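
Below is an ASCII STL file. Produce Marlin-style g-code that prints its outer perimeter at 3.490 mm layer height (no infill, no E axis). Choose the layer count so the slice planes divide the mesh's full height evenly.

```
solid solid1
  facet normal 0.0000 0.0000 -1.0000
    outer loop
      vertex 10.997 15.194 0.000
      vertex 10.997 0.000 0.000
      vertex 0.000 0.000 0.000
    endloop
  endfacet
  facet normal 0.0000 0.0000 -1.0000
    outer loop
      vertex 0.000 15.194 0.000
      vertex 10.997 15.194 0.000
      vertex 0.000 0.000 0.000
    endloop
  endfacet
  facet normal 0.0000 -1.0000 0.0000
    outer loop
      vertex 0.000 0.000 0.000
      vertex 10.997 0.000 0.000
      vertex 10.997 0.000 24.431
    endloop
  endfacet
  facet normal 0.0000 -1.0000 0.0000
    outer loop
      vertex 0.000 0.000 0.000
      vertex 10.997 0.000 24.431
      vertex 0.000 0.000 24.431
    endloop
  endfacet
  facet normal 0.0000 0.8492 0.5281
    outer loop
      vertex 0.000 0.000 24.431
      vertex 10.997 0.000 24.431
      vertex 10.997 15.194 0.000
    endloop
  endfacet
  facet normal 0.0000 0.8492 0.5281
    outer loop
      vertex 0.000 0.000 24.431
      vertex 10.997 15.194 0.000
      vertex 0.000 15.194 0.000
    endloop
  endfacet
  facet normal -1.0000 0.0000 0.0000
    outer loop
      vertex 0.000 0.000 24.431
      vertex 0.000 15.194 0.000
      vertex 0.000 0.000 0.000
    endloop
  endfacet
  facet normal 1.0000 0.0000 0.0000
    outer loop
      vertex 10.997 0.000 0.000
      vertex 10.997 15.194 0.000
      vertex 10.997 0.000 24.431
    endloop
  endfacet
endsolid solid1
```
; perimeter-only toolpath
G21 ; units = mm
G90 ; absolute positioning
G28 ; home
; layer 1
G0 Z3.490
G0 X0.000 Y0.000
G1 X10.997 Y0.000
G1 X10.997 Y13.023
G1 X0.000 Y13.023
G1 X0.000 Y0.000
; layer 2
G0 Z6.980
G0 X0.000 Y0.000
G1 X10.997 Y0.000
G1 X10.997 Y10.853
G1 X0.000 Y10.853
G1 X0.000 Y0.000
; layer 3
G0 Z10.470
G0 X0.000 Y0.000
G1 X10.997 Y0.000
G1 X10.997 Y8.682
G1 X0.000 Y8.682
G1 X0.000 Y0.000
; layer 4
G0 Z13.961
G0 X0.000 Y0.000
G1 X10.997 Y0.000
G1 X10.997 Y6.512
G1 X0.000 Y6.512
G1 X0.000 Y0.000
; layer 5
G0 Z17.451
G0 X0.000 Y0.000
G1 X10.997 Y0.000
G1 X10.997 Y4.341
G1 X0.000 Y4.341
G1 X0.000 Y0.000
; layer 6
G0 Z20.941
G0 X0.000 Y0.000
G1 X10.997 Y0.000
G1 X10.997 Y2.171
G1 X0.000 Y2.171
G1 X0.000 Y0.000
M2 ; end

The solid is a wedge (ramp): 11 × 15.2 mm base, rising to 24.4 mm along the y=0 edge and sloping linearly to z=0 at y=15.2. Slicing at Δz = 3.490 mm — 7 equal slices spanning the solid's height, so layer i sits at z = i·h/7 — gives 6 non-empty perimeters. Each is a 4-segment closed polygon; G0 lifts to the layer z and rapids to the start vertex, then G1 traces the edges. The cross-section shrinks linearly with z (the slice at the apex is degenerate and omitted).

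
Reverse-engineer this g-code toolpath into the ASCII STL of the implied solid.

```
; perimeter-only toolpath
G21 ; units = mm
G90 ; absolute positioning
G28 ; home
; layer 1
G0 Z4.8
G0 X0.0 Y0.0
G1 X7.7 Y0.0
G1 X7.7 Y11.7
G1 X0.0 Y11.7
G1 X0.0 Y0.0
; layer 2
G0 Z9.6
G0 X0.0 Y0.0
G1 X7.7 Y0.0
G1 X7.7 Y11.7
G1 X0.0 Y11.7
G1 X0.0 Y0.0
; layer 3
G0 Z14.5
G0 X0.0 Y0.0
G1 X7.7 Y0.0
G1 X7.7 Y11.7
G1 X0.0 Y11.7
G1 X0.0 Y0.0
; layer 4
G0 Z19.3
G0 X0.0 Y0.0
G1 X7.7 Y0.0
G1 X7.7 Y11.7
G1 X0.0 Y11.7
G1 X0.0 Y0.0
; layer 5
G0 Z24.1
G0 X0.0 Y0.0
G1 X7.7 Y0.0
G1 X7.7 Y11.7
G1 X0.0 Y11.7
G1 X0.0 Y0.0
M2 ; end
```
solid part
  facet normal 0.0000 0.0000 -1.0000
    outer loop
      vertex 7.7 11.7 0.0
      vertex 7.7 0.0 0.0
      vertex 0.0 0.0 0.0
    endloop
  endfacet
  facet normal 0.0000 0.0000 -1.0000
    outer loop
      vertex 0.0 11.7 0.0
      vertex 7.7 11.7 0.0
      vertex 0.0 0.0 0.0
    endloop
  endfacet
  facet normal 0.0000 0.0000 1.0000
    outer loop
      vertex 0.0 0.0 24.1
      vertex 7.7 0.0 24.1
      vertex 7.7 11.7 24.1
    endloop
  endfacet
  facet normal 0.0000 0.0000 1.0000
    outer loop
      vertex 0.0 0.0 24.1
      vertex 7.7 11.7 24.1
      vertex 0.0 11.7 24.1
    endloop
  endfacet
  facet normal 0.0000 -1.0000 0.0000
    outer loop
      vertex 0.0 0.0 0.0
      vertex 7.7 0.0 0.0
      vertex 7.7 0.0 24.1
    endloop
  endfacet
  facet normal 0.0000 -1.0000 0.0000
    outer loop
      vertex 0.0 0.0 0.0
      vertex 7.7 0.0 24.1
      vertex 0.0 0.0 24.1
    endloop
  endfacet
  facet normal 0.0000 1.0000 0.0000
    outer loop
      vertex 7.7 11.7 24.1
      vertex 7.7 11.7 0.0
      vertex 0.0 11.7 0.0
    endloop
  endfacet
  facet normal 0.0000 1.0000 0.0000
    outer loop
      vertex 0.0 11.7 24.1
      vertex 7.7 11.7 24.1
      vertex 0.0 11.7 0.0
    endloop
  endfacet
  facet normal -1.0000 0.0000 0.0000
    outer loop
      vertex 0.0 11.7 24.1
      vertex 0.0 11.7 0.0
      vertex 0.0 0.0 0.0
    endloop
  endfacet
  facet normal -1.0000 0.0000 0.0000
    outer loop
      vertex 0.0 0.0 24.1
      vertex 0.0 11.7 24.1
      vertex 0.0 0.0 0.0
    endloop
  endfacet
  facet normal 1.0000 0.0000 0.0000
    outer loop
      vertex 7.7 0.0 0.0
      vertex 7.7 11.7 0.0
      vertex 7.7 11.7 24.1
    endloop
  endfacet
  facet normal 1.0000 0.0000 0.0000
    outer loop
      vertex 7.7 0.0 0.0
      vertex 7.7 11.7 24.1
      vertex 7.7 0.0 24.1
    endloop
  endfacet
endsolid part

The G0 Z moves step by Δz≈4.8 mm. Every layer's G1 loop is the same polygon, so the solid is a straight extrusion of it from z=0 to z≈24.1. Closing with flat bottom and top caps and triangulating gives 12 facets — a rectangular box, roughly 7.7 × 11.7 mm footprint and 24.1 mm tall.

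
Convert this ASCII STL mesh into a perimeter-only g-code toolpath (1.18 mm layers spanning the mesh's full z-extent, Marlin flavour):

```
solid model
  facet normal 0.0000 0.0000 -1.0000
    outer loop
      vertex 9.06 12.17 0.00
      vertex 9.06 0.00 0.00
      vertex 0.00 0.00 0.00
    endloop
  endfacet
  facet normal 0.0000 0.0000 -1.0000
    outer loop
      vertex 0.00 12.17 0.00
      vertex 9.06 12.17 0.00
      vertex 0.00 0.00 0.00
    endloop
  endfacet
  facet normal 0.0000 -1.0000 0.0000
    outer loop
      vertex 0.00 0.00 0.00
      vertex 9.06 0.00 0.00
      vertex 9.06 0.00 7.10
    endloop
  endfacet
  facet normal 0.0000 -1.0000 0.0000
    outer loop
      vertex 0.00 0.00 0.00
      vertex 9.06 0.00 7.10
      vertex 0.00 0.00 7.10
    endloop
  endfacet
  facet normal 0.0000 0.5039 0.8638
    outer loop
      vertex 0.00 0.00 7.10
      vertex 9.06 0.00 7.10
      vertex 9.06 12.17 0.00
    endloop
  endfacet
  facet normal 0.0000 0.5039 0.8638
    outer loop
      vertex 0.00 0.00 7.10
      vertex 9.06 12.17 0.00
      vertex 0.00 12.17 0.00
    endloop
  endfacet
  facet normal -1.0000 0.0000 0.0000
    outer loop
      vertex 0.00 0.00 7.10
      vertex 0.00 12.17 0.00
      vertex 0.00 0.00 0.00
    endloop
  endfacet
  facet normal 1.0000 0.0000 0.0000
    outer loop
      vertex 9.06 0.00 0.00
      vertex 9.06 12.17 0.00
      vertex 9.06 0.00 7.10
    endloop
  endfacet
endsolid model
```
; perimeter-only toolpath
G21 ; units = mm
G90 ; absolute positioning
G28 ; home
; layer 1
G0 Z1.18
G0 X0.00 Y0.00
G1 X9.06 Y0.00
G1 X9.06 Y10.14
G1 X0.00 Y10.14
G1 X0.00 Y0.00
; layer 2
G0 Z2.37
G0 X0.00 Y0.00
G1 X9.06 Y0.00
G1 X9.06 Y8.11
G1 X0.00 Y8.11
G1 X0.00 Y0.00
; layer 3
G0 Z3.55
G0 X0.00 Y0.00
G1 X9.06 Y0.00
G1 X9.06 Y6.08
G1 X0.00 Y6.08
G1 X0.00 Y0.00
; layer 4
G0 Z4.73
G0 X0.00 Y0.00
G1 X9.06 Y0.00
G1 X9.06 Y4.06
G1 X0.00 Y4.06
G1 X0.00 Y0.00
; layer 5
G0 Z5.92
G0 X0.00 Y0.00
G1 X9.06 Y0.00
G1 X9.06 Y2.03
G1 X0.00 Y2.03
G1 X0.00 Y0.00
M2 ; end

The solid is a wedge (ramp): 9.06 × 12.2 mm base, rising to 7.1 mm along the y=0 edge and sloping linearly to z=0 at y=12.2. Slicing at Δz = 1.18 mm — 6 equal slices spanning the solid's height, so layer i sits at z = i·h/6 — gives 5 non-empty perimeters. Each is a 4-segment closed polygon; G0 lifts to the layer z and rapids to the start vertex, then G1 traces the edges. The cross-section shrinks linearly with z (the slice at the apex is degenerate and omitted).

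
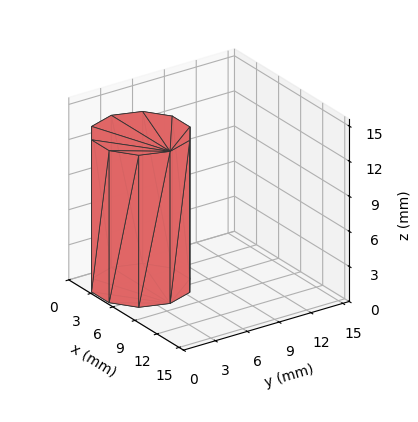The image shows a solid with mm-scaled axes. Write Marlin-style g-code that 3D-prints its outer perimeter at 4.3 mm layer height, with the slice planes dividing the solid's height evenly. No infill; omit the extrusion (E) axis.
Reading the render: the shape is a regular 10-sided prism (a cylinder approximated with 10 flat sides), circumscribed radius ≈ 4 mm, height ≈ 13 mm (dimensions read to the nearest mm from the axis ticks). For the g-code, the solid's height is divided into equal slices at the stated Δz and each level perimeter traced with G1 moves after a G0 lift.

; perimeter-only toolpath
G21 ; units = mm
G90 ; absolute positioning
G28 ; home
; layer 1
G0 Z4.3
G0 X8.0 Y4.0
G1 X7.2 Y6.4
G1 X5.2 Y7.8
G1 X2.8 Y7.8
G1 X0.8 Y6.4
G1 X0.0 Y4.0
G1 X0.8 Y1.6
G1 X2.8 Y0.2
G1 X5.2 Y0.2
G1 X7.2 Y1.6
G1 X8.0 Y4.0
; layer 2
G0 Z8.7
G0 X8.0 Y4.0
G1 X7.2 Y6.4
G1 X5.2 Y7.8
G1 X2.8 Y7.8
G1 X0.8 Y6.4
G1 X0.0 Y4.0
G1 X0.8 Y1.6
G1 X2.8 Y0.2
G1 X5.2 Y0.2
G1 X7.2 Y1.6
G1 X8.0 Y4.0
; layer 3
G0 Z13.0
G0 X8.0 Y4.0
G1 X7.2 Y6.4
G1 X5.2 Y7.8
G1 X2.8 Y7.8
G1 X0.8 Y6.4
G1 X0.0 Y4.0
G1 X0.8 Y1.6
G1 X2.8 Y0.2
G1 X5.2 Y0.2
G1 X7.2 Y1.6
G1 X8.0 Y4.0
M2 ; end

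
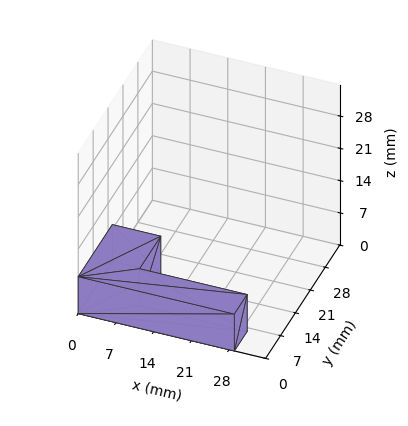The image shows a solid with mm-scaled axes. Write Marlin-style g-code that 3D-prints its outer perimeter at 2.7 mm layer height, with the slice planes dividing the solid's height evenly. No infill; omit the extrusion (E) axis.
Reading the render: the shape is an L-shaped prism: outer 29 × 16 mm, arm thicknesses ≈ 6 mm (horizontal) and 9 mm (vertical), extruded 8 mm in z (dimensions read to the nearest mm from the axis ticks). For the g-code, the solid's height is divided into equal slices at the stated Δz and each level perimeter traced with G1 moves after a G0 lift.

; perimeter-only toolpath
G21 ; units = mm
G90 ; absolute positioning
G28 ; home
; layer 1
G0 Z2.7
G0 X0.0 Y0.0
G1 X29.0 Y0.0
G1 X29.0 Y6.0
G1 X9.0 Y6.0
G1 X9.0 Y16.0
G1 X0.0 Y16.0
G1 X0.0 Y0.0
; layer 2
G0 Z5.3
G0 X0.0 Y0.0
G1 X29.0 Y0.0
G1 X29.0 Y6.0
G1 X9.0 Y6.0
G1 X9.0 Y16.0
G1 X0.0 Y16.0
G1 X0.0 Y0.0
; layer 3
G0 Z8.0
G0 X0.0 Y0.0
G1 X29.0 Y0.0
G1 X29.0 Y6.0
G1 X9.0 Y6.0
G1 X9.0 Y16.0
G1 X0.0 Y16.0
G1 X0.0 Y0.0
M2 ; end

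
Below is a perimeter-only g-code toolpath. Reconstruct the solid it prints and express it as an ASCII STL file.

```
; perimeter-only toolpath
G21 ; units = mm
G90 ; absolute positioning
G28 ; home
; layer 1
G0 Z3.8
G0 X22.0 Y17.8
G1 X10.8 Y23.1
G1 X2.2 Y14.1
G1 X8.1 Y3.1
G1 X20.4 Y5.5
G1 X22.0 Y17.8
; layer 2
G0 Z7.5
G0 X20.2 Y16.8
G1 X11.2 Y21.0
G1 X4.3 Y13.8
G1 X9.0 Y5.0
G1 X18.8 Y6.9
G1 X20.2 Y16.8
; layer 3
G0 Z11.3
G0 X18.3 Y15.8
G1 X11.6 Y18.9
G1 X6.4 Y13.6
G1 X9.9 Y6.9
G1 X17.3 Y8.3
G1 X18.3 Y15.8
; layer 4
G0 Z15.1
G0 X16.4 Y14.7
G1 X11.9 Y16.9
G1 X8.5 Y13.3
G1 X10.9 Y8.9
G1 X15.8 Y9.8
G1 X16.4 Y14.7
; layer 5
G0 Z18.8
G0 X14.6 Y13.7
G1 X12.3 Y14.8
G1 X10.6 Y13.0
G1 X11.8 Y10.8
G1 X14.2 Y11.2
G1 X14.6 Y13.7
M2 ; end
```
solid part
  facet normal 0.0000 0.0000 -1.0000
    outer loop
      vertex 0.1 14.4 0.0
      vertex 10.4 25.2 0.0
      vertex 23.9 18.8 0.0
    endloop
  endfacet
  facet normal 0.0000 0.0000 -1.0000
    outer loop
      vertex 7.2 1.2 0.0
      vertex 0.1 14.4 0.0
      vertex 23.9 18.8 0.0
    endloop
  endfacet
  facet normal 0.0000 0.0000 -1.0000
    outer loop
      vertex 21.9 4.0 0.0
      vertex 7.2 1.2 0.0
      vertex 23.9 18.8 0.0
    endloop
  endfacet
  facet normal 0.3897 0.8221 0.4150
    outer loop
      vertex 23.9 18.8 0.0
      vertex 10.4 25.2 0.0
      vertex 12.7 12.7 22.6
    endloop
  endfacet
  facet normal -0.6586 0.6281 0.4144
    outer loop
      vertex 10.4 25.2 0.0
      vertex 0.1 14.4 0.0
      vertex 12.7 12.7 22.6
    endloop
  endfacet
  facet normal -0.8015 -0.4311 0.4144
    outer loop
      vertex 0.1 14.4 0.0
      vertex 7.2 1.2 0.0
      vertex 12.7 12.7 22.6
    endloop
  endfacet
  facet normal 0.1704 -0.8944 0.4136
    outer loop
      vertex 7.2 1.2 0.0
      vertex 21.9 4.0 0.0
      vertex 12.7 12.7 22.6
    endloop
  endfacet
  facet normal 0.9020 -0.1219 0.4141
    outer loop
      vertex 21.9 4.0 0.0
      vertex 23.9 18.8 0.0
      vertex 12.7 12.7 22.6
    endloop
  endfacet
endsolid part

The G0 Z moves step by Δz≈3.8 mm. The G1 loops shrink linearly with z, so the solid tapers from its base footprint up to z≈22.6. Closing with a flat bottom cap and the tapered top and triangulating gives 8 facets — a regular 5-sided pyramid, base circumscribed radius ≈ 12.7 mm, apex at z ≈ 22.6 mm.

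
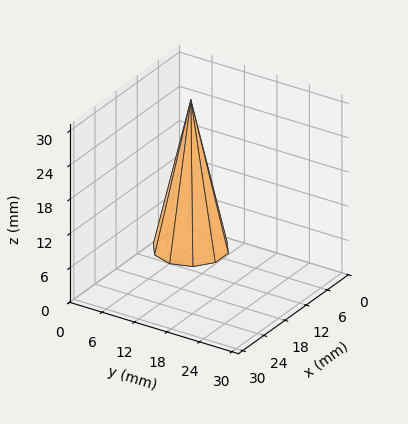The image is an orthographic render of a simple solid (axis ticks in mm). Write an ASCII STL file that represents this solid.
Reading the render: the shape is a regular 10-sided pyramid, base circumscribed radius ≈ 6 mm, apex at z ≈ 26 mm (dimensions read to the nearest mm from the axis ticks). For the STL, each face is triangulated and given an outward normal.

solid part
  facet normal 0.0000 0.0000 -1.0000
    outer loop
      vertex 7.85 11.71 0.00
      vertex 10.85 9.53 0.00
      vertex 12.00 6.00 0.00
    endloop
  endfacet
  facet normal 0.0000 0.0000 -1.0000
    outer loop
      vertex 4.15 11.71 0.00
      vertex 7.85 11.71 0.00
      vertex 12.00 6.00 0.00
    endloop
  endfacet
  facet normal 0.0000 0.0000 -1.0000
    outer loop
      vertex 1.15 9.53 0.00
      vertex 4.15 11.71 0.00
      vertex 12.00 6.00 0.00
    endloop
  endfacet
  facet normal 0.0000 0.0000 -1.0000
    outer loop
      vertex 0.00 6.00 0.00
      vertex 1.15 9.53 0.00
      vertex 12.00 6.00 0.00
    endloop
  endfacet
  facet normal 0.0000 0.0000 -1.0000
    outer loop
      vertex 1.15 2.47 0.00
      vertex 0.00 6.00 0.00
      vertex 12.00 6.00 0.00
    endloop
  endfacet
  facet normal 0.0000 0.0000 -1.0000
    outer loop
      vertex 4.15 0.29 0.00
      vertex 1.15 2.47 0.00
      vertex 12.00 6.00 0.00
    endloop
  endfacet
  facet normal 0.0000 0.0000 -1.0000
    outer loop
      vertex 7.85 0.29 0.00
      vertex 4.15 0.29 0.00
      vertex 12.00 6.00 0.00
    endloop
  endfacet
  facet normal 0.0000 0.0000 -1.0000
    outer loop
      vertex 10.85 2.47 0.00
      vertex 7.85 0.29 0.00
      vertex 12.00 6.00 0.00
    endloop
  endfacet
  facet normal 0.9287 0.3026 0.2143
    outer loop
      vertex 12.00 6.00 0.00
      vertex 10.85 9.53 0.00
      vertex 6.00 6.00 26.00
    endloop
  endfacet
  facet normal 0.5742 0.7902 0.2144
    outer loop
      vertex 10.85 9.53 0.00
      vertex 7.85 11.71 0.00
      vertex 6.00 6.00 26.00
    endloop
  endfacet
  facet normal 0.0000 0.9767 0.2145
    outer loop
      vertex 7.85 11.71 0.00
      vertex 4.15 11.71 0.00
      vertex 6.00 6.00 26.00
    endloop
  endfacet
  facet normal -0.5742 0.7902 0.2144
    outer loop
      vertex 4.15 11.71 0.00
      vertex 1.15 9.53 0.00
      vertex 6.00 6.00 26.00
    endloop
  endfacet
  facet normal -0.9287 0.3026 0.2143
    outer loop
      vertex 1.15 9.53 0.00
      vertex 0.00 6.00 0.00
      vertex 6.00 6.00 26.00
    endloop
  endfacet
  facet normal -0.9287 -0.3026 0.2143
    outer loop
      vertex 0.00 6.00 0.00
      vertex 1.15 2.47 0.00
      vertex 6.00 6.00 26.00
    endloop
  endfacet
  facet normal -0.5742 -0.7902 0.2144
    outer loop
      vertex 1.15 2.47 0.00
      vertex 4.15 0.29 0.00
      vertex 6.00 6.00 26.00
    endloop
  endfacet
  facet normal 0.0000 -0.9767 0.2145
    outer loop
      vertex 4.15 0.29 0.00
      vertex 7.85 0.29 0.00
      vertex 6.00 6.00 26.00
    endloop
  endfacet
  facet normal 0.5742 -0.7902 0.2144
    outer loop
      vertex 7.85 0.29 0.00
      vertex 10.85 2.47 0.00
      vertex 6.00 6.00 26.00
    endloop
  endfacet
  facet normal 0.9287 -0.3026 0.2143
    outer loop
      vertex 10.85 2.47 0.00
      vertex 12.00 6.00 0.00
      vertex 6.00 6.00 26.00
    endloop
  endfacet
endsolid part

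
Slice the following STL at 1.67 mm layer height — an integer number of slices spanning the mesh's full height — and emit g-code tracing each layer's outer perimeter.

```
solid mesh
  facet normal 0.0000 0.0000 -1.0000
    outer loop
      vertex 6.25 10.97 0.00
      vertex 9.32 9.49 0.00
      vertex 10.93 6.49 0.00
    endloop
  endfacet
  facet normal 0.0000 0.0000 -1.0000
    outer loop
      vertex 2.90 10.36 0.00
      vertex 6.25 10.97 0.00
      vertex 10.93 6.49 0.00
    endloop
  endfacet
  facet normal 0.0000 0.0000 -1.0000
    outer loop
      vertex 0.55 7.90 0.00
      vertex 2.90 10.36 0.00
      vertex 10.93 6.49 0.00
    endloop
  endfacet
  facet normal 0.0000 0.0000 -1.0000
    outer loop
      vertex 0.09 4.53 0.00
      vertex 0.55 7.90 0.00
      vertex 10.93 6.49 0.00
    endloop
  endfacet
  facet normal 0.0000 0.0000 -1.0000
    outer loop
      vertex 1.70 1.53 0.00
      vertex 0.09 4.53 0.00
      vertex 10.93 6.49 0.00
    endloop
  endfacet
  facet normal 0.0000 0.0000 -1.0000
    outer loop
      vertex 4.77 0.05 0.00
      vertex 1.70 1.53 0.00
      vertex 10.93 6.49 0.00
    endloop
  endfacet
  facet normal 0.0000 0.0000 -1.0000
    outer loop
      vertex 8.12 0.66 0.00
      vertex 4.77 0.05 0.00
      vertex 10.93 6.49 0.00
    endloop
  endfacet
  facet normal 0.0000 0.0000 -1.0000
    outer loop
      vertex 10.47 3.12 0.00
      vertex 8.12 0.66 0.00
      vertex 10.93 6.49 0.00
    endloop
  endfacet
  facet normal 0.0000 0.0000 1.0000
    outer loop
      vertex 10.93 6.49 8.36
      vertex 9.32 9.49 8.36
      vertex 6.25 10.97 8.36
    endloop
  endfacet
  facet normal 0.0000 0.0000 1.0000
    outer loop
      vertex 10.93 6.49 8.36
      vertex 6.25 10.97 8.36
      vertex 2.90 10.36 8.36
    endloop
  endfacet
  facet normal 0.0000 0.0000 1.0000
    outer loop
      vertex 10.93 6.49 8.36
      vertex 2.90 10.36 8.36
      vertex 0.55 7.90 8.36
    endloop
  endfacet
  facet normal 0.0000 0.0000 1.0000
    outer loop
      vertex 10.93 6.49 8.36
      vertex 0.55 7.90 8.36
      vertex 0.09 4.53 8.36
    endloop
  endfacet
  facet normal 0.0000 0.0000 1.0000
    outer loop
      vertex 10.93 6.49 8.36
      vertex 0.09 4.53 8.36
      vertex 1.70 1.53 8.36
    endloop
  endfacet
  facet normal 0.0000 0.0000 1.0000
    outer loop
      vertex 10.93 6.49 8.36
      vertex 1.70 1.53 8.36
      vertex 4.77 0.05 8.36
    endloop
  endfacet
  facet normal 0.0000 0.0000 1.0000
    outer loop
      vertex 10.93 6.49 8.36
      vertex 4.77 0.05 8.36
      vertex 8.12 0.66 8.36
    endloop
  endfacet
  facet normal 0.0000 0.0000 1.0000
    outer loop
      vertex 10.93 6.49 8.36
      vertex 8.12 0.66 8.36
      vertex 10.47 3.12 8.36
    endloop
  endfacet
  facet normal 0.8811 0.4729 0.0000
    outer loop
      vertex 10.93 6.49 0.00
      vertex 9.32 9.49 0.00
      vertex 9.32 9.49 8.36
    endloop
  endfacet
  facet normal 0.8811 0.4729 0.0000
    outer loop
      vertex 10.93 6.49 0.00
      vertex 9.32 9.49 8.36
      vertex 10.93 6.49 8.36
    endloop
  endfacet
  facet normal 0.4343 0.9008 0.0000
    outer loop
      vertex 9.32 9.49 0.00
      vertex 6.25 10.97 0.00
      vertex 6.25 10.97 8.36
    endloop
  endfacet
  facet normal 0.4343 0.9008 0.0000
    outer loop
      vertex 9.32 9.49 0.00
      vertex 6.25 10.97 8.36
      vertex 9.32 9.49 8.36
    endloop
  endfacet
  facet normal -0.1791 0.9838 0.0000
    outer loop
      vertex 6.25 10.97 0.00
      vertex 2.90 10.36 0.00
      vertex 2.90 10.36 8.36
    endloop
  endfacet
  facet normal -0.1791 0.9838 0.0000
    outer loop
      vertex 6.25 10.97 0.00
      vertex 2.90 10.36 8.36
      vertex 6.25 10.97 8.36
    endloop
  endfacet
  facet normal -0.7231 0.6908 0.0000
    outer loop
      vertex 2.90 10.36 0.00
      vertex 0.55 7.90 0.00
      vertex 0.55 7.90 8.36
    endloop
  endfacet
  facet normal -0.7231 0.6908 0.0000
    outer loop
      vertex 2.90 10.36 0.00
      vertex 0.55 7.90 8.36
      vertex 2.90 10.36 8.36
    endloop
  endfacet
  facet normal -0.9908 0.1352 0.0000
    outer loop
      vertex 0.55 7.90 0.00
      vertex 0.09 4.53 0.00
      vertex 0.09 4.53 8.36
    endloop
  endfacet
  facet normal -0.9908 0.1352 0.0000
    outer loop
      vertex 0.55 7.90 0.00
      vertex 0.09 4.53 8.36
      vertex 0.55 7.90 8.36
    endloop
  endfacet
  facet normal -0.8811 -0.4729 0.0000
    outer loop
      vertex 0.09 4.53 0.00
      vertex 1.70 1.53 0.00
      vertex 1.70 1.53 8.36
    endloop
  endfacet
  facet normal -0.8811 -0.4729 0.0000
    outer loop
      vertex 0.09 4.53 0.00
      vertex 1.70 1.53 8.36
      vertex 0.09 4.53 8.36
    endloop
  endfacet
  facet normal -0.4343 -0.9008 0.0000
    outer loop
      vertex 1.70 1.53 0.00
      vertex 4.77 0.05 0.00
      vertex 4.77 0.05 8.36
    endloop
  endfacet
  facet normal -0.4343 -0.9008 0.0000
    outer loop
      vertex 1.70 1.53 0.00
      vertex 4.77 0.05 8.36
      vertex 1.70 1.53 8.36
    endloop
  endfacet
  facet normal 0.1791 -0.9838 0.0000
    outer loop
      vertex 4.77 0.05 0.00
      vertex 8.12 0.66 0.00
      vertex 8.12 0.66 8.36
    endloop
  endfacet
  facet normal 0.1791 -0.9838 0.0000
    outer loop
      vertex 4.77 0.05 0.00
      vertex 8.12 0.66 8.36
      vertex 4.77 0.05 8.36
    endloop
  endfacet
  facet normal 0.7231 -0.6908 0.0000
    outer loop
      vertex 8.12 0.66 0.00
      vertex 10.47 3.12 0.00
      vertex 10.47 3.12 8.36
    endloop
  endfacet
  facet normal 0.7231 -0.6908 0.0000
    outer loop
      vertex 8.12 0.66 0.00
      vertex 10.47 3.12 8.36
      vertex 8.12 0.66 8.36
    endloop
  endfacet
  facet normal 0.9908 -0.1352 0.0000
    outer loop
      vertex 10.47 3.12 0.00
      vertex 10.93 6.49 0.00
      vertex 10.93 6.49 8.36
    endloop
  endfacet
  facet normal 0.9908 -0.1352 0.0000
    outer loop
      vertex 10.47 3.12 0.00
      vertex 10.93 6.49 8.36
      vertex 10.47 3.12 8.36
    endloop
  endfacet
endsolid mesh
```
; perimeter-only toolpath
G21 ; units = mm
G90 ; absolute positioning
G28 ; home
; layer 1
G0 Z1.67
G0 X10.93 Y6.49
G1 X9.32 Y9.49
G1 X6.25 Y10.97
G1 X2.90 Y10.36
G1 X0.55 Y7.90
G1 X0.09 Y4.53
G1 X1.70 Y1.53
G1 X4.77 Y0.05
G1 X8.12 Y0.66
G1 X10.47 Y3.12
G1 X10.93 Y6.49
; layer 2
G0 Z3.34
G0 X10.93 Y6.49
G1 X9.32 Y9.49
G1 X6.25 Y10.97
G1 X2.90 Y10.36
G1 X0.55 Y7.90
G1 X0.09 Y4.53
G1 X1.70 Y1.53
G1 X4.77 Y0.05
G1 X8.12 Y0.66
G1 X10.47 Y3.12
G1 X10.93 Y6.49
; layer 3
G0 Z5.02
G0 X10.93 Y6.49
G1 X9.32 Y9.49
G1 X6.25 Y10.97
G1 X2.90 Y10.36
G1 X0.55 Y7.90
G1 X0.09 Y4.53
G1 X1.70 Y1.53
G1 X4.77 Y0.05
G1 X8.12 Y0.66
G1 X10.47 Y3.12
G1 X10.93 Y6.49
; layer 4
G0 Z6.69
G0 X10.93 Y6.49
G1 X9.32 Y9.49
G1 X6.25 Y10.97
G1 X2.90 Y10.36
G1 X0.55 Y7.90
G1 X0.09 Y4.53
G1 X1.70 Y1.53
G1 X4.77 Y0.05
G1 X8.12 Y0.66
G1 X10.47 Y3.12
G1 X10.93 Y6.49
; layer 5
G0 Z8.36
G0 X10.93 Y6.49
G1 X9.32 Y9.49
G1 X6.25 Y10.97
G1 X2.90 Y10.36
G1 X0.55 Y7.90
G1 X0.09 Y4.53
G1 X1.70 Y1.53
G1 X4.77 Y0.05
G1 X8.12 Y0.66
G1 X10.47 Y3.12
G1 X10.93 Y6.49
M2 ; end

The solid is a regular 10-sided prism (a cylinder approximated with 10 flat sides), circumscribed radius ≈ 5.51 mm, height ≈ 8.36 mm. Slicing at Δz = 1.67 mm — 5 equal slices spanning the solid's height, so layer i sits at z = i·h/5 — gives 5 non-empty perimeters. Each is a 10-segment closed polygon; G0 lifts to the layer z and rapids to the start vertex, then G1 traces the edges.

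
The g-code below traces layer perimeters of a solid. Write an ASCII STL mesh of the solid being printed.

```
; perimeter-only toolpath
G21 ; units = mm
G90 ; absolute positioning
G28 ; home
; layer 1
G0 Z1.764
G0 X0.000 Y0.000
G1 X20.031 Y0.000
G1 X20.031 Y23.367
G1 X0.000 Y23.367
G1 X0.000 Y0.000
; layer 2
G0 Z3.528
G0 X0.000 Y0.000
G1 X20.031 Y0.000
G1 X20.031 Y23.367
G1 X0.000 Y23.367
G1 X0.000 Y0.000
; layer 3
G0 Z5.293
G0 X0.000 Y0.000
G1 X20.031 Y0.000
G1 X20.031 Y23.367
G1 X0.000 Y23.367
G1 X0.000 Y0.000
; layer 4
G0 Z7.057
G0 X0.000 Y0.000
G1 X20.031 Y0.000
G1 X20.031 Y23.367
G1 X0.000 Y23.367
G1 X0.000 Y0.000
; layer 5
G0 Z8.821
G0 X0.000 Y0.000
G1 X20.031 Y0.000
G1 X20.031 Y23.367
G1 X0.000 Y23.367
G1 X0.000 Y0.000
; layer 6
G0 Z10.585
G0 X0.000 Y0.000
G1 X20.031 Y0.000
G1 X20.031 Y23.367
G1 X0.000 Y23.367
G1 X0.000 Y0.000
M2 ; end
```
solid part
  facet normal 0.0000 0.0000 -1.0000
    outer loop
      vertex 20.031 23.367 0.000
      vertex 20.031 0.000 0.000
      vertex 0.000 0.000 0.000
    endloop
  endfacet
  facet normal 0.0000 0.0000 -1.0000
    outer loop
      vertex 0.000 23.367 0.000
      vertex 20.031 23.367 0.000
      vertex 0.000 0.000 0.000
    endloop
  endfacet
  facet normal 0.0000 0.0000 1.0000
    outer loop
      vertex 0.000 0.000 10.585
      vertex 20.031 0.000 10.585
      vertex 20.031 23.367 10.585
    endloop
  endfacet
  facet normal 0.0000 0.0000 1.0000
    outer loop
      vertex 0.000 0.000 10.585
      vertex 20.031 23.367 10.585
      vertex 0.000 23.367 10.585
    endloop
  endfacet
  facet normal 0.0000 -1.0000 0.0000
    outer loop
      vertex 0.000 0.000 0.000
      vertex 20.031 0.000 0.000
      vertex 20.031 0.000 10.585
    endloop
  endfacet
  facet normal 0.0000 -1.0000 0.0000
    outer loop
      vertex 0.000 0.000 0.000
      vertex 20.031 0.000 10.585
      vertex 0.000 0.000 10.585
    endloop
  endfacet
  facet normal 0.0000 1.0000 0.0000
    outer loop
      vertex 20.031 23.367 10.585
      vertex 20.031 23.367 0.000
      vertex 0.000 23.367 0.000
    endloop
  endfacet
  facet normal 0.0000 1.0000 0.0000
    outer loop
      vertex 0.000 23.367 10.585
      vertex 20.031 23.367 10.585
      vertex 0.000 23.367 0.000
    endloop
  endfacet
  facet normal -1.0000 0.0000 0.0000
    outer loop
      vertex 0.000 23.367 10.585
      vertex 0.000 23.367 0.000
      vertex 0.000 0.000 0.000
    endloop
  endfacet
  facet normal -1.0000 0.0000 0.0000
    outer loop
      vertex 0.000 0.000 10.585
      vertex 0.000 23.367 10.585
      vertex 0.000 0.000 0.000
    endloop
  endfacet
  facet normal 1.0000 0.0000 0.0000
    outer loop
      vertex 20.031 0.000 0.000
      vertex 20.031 23.367 0.000
      vertex 20.031 23.367 10.585
    endloop
  endfacet
  facet normal 1.0000 0.0000 0.0000
    outer loop
      vertex 20.031 0.000 0.000
      vertex 20.031 23.367 10.585
      vertex 20.031 0.000 10.585
    endloop
  endfacet
endsolid part

The G0 Z moves step by Δz≈1.764 mm. Every layer's G1 loop is the same polygon, so the solid is a straight extrusion of it from z=0 to z≈10.6. Closing with flat bottom and top caps and triangulating gives 12 facets — a rectangular box, roughly 20 × 23.4 mm footprint and 10.6 mm tall.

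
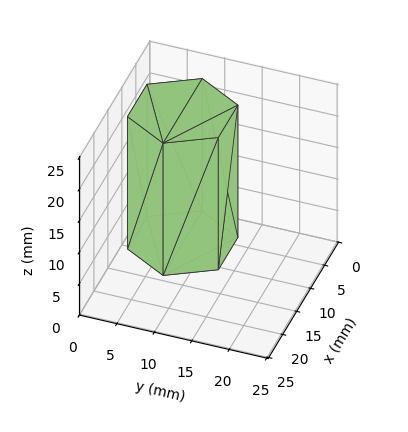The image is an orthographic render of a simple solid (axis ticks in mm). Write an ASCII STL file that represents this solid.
Reading the render: the shape is a regular 6-sided prism (a cylinder approximated with 6 flat sides), circumscribed radius ≈ 7 mm, height ≈ 21 mm (dimensions read to the nearest mm from the axis ticks). For the STL, each face is triangulated and given an outward normal.

solid part
  facet normal 0.0000 0.0000 -1.0000
    outer loop
      vertex 3.50 13.06 0.00
      vertex 10.50 13.06 0.00
      vertex 14.00 7.00 0.00
    endloop
  endfacet
  facet normal 0.0000 0.0000 -1.0000
    outer loop
      vertex 0.00 7.00 0.00
      vertex 3.50 13.06 0.00
      vertex 14.00 7.00 0.00
    endloop
  endfacet
  facet normal 0.0000 0.0000 -1.0000
    outer loop
      vertex 3.50 0.94 0.00
      vertex 0.00 7.00 0.00
      vertex 14.00 7.00 0.00
    endloop
  endfacet
  facet normal 0.0000 0.0000 -1.0000
    outer loop
      vertex 10.50 0.94 0.00
      vertex 3.50 0.94 0.00
      vertex 14.00 7.00 0.00
    endloop
  endfacet
  facet normal 0.0000 0.0000 1.0000
    outer loop
      vertex 14.00 7.00 21.00
      vertex 10.50 13.06 21.00
      vertex 3.50 13.06 21.00
    endloop
  endfacet
  facet normal 0.0000 0.0000 1.0000
    outer loop
      vertex 14.00 7.00 21.00
      vertex 3.50 13.06 21.00
      vertex 0.00 7.00 21.00
    endloop
  endfacet
  facet normal 0.0000 0.0000 1.0000
    outer loop
      vertex 14.00 7.00 21.00
      vertex 0.00 7.00 21.00
      vertex 3.50 0.94 21.00
    endloop
  endfacet
  facet normal 0.0000 0.0000 1.0000
    outer loop
      vertex 14.00 7.00 21.00
      vertex 3.50 0.94 21.00
      vertex 10.50 0.94 21.00
    endloop
  endfacet
  facet normal 0.8659 0.5001 0.0000
    outer loop
      vertex 14.00 7.00 0.00
      vertex 10.50 13.06 0.00
      vertex 10.50 13.06 21.00
    endloop
  endfacet
  facet normal 0.8659 0.5001 0.0000
    outer loop
      vertex 14.00 7.00 0.00
      vertex 10.50 13.06 21.00
      vertex 14.00 7.00 21.00
    endloop
  endfacet
  facet normal 0.0000 1.0000 0.0000
    outer loop
      vertex 10.50 13.06 0.00
      vertex 3.50 13.06 0.00
      vertex 3.50 13.06 21.00
    endloop
  endfacet
  facet normal 0.0000 1.0000 0.0000
    outer loop
      vertex 10.50 13.06 0.00
      vertex 3.50 13.06 21.00
      vertex 10.50 13.06 21.00
    endloop
  endfacet
  facet normal -0.8659 0.5001 0.0000
    outer loop
      vertex 3.50 13.06 0.00
      vertex 0.00 7.00 0.00
      vertex 0.00 7.00 21.00
    endloop
  endfacet
  facet normal -0.8659 0.5001 0.0000
    outer loop
      vertex 3.50 13.06 0.00
      vertex 0.00 7.00 21.00
      vertex 3.50 13.06 21.00
    endloop
  endfacet
  facet normal -0.8659 -0.5001 0.0000
    outer loop
      vertex 0.00 7.00 0.00
      vertex 3.50 0.94 0.00
      vertex 3.50 0.94 21.00
    endloop
  endfacet
  facet normal -0.8659 -0.5001 0.0000
    outer loop
      vertex 0.00 7.00 0.00
      vertex 3.50 0.94 21.00
      vertex 0.00 7.00 21.00
    endloop
  endfacet
  facet normal 0.0000 -1.0000 0.0000
    outer loop
      vertex 3.50 0.94 0.00
      vertex 10.50 0.94 0.00
      vertex 10.50 0.94 21.00
    endloop
  endfacet
  facet normal 0.0000 -1.0000 0.0000
    outer loop
      vertex 3.50 0.94 0.00
      vertex 10.50 0.94 21.00
      vertex 3.50 0.94 21.00
    endloop
  endfacet
  facet normal 0.8659 -0.5001 0.0000
    outer loop
      vertex 10.50 0.94 0.00
      vertex 14.00 7.00 0.00
      vertex 14.00 7.00 21.00
    endloop
  endfacet
  facet normal 0.8659 -0.5001 0.0000
    outer loop
      vertex 10.50 0.94 0.00
      vertex 14.00 7.00 21.00
      vertex 10.50 0.94 21.00
    endloop
  endfacet
endsolid part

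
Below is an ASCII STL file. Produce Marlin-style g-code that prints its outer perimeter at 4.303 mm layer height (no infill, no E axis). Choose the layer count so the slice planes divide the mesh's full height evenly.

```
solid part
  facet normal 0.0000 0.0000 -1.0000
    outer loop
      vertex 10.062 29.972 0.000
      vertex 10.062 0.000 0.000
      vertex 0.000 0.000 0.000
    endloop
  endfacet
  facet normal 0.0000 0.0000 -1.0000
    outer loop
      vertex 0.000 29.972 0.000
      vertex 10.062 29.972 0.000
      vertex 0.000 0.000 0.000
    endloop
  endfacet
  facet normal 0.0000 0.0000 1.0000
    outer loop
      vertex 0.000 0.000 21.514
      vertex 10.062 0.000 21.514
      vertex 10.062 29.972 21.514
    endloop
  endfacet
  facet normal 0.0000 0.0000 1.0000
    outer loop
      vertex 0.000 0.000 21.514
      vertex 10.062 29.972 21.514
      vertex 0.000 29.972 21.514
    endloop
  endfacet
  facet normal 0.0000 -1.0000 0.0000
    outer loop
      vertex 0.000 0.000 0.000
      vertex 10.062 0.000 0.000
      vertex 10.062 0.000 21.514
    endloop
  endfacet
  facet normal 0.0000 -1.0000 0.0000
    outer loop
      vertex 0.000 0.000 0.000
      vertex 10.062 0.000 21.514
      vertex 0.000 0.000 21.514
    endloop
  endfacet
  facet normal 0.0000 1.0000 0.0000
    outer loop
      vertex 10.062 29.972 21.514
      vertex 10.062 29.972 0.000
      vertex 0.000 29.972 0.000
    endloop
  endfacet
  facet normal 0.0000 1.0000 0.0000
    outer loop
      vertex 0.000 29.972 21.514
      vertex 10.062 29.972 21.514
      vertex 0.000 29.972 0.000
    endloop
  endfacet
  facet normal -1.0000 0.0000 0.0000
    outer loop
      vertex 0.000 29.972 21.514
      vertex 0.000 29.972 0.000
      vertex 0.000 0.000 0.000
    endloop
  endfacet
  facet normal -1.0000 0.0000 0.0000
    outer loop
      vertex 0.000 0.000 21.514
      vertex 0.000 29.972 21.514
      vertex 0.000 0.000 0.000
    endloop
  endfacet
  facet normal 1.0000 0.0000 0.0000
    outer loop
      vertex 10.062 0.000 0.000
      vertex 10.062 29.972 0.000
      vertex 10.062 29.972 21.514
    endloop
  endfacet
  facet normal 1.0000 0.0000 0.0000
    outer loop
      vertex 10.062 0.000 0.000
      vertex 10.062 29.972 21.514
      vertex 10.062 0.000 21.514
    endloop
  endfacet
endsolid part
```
; perimeter-only toolpath
G21 ; units = mm
G90 ; absolute positioning
G28 ; home
; layer 1
G0 Z4.303
G0 X0.000 Y0.000
G1 X10.062 Y0.000
G1 X10.062 Y29.972
G1 X0.000 Y29.972
G1 X0.000 Y0.000
; layer 2
G0 Z8.606
G0 X0.000 Y0.000
G1 X10.062 Y0.000
G1 X10.062 Y29.972
G1 X0.000 Y29.972
G1 X0.000 Y0.000
; layer 3
G0 Z12.908
G0 X0.000 Y0.000
G1 X10.062 Y0.000
G1 X10.062 Y29.972
G1 X0.000 Y29.972
G1 X0.000 Y0.000
; layer 4
G0 Z17.211
G0 X0.000 Y0.000
G1 X10.062 Y0.000
G1 X10.062 Y29.972
G1 X0.000 Y29.972
G1 X0.000 Y0.000
; layer 5
G0 Z21.514
G0 X0.000 Y0.000
G1 X10.062 Y0.000
G1 X10.062 Y29.972
G1 X0.000 Y29.972
G1 X0.000 Y0.000
M2 ; end

The solid is a rectangular box, roughly 10.1 × 30 mm footprint and 21.5 mm tall. Slicing at Δz = 4.303 mm — 5 equal slices spanning the solid's height, so layer i sits at z = i·h/5 — gives 5 non-empty perimeters. Each is a 4-segment closed polygon; G0 lifts to the layer z and rapids to the start vertex, then G1 traces the edges.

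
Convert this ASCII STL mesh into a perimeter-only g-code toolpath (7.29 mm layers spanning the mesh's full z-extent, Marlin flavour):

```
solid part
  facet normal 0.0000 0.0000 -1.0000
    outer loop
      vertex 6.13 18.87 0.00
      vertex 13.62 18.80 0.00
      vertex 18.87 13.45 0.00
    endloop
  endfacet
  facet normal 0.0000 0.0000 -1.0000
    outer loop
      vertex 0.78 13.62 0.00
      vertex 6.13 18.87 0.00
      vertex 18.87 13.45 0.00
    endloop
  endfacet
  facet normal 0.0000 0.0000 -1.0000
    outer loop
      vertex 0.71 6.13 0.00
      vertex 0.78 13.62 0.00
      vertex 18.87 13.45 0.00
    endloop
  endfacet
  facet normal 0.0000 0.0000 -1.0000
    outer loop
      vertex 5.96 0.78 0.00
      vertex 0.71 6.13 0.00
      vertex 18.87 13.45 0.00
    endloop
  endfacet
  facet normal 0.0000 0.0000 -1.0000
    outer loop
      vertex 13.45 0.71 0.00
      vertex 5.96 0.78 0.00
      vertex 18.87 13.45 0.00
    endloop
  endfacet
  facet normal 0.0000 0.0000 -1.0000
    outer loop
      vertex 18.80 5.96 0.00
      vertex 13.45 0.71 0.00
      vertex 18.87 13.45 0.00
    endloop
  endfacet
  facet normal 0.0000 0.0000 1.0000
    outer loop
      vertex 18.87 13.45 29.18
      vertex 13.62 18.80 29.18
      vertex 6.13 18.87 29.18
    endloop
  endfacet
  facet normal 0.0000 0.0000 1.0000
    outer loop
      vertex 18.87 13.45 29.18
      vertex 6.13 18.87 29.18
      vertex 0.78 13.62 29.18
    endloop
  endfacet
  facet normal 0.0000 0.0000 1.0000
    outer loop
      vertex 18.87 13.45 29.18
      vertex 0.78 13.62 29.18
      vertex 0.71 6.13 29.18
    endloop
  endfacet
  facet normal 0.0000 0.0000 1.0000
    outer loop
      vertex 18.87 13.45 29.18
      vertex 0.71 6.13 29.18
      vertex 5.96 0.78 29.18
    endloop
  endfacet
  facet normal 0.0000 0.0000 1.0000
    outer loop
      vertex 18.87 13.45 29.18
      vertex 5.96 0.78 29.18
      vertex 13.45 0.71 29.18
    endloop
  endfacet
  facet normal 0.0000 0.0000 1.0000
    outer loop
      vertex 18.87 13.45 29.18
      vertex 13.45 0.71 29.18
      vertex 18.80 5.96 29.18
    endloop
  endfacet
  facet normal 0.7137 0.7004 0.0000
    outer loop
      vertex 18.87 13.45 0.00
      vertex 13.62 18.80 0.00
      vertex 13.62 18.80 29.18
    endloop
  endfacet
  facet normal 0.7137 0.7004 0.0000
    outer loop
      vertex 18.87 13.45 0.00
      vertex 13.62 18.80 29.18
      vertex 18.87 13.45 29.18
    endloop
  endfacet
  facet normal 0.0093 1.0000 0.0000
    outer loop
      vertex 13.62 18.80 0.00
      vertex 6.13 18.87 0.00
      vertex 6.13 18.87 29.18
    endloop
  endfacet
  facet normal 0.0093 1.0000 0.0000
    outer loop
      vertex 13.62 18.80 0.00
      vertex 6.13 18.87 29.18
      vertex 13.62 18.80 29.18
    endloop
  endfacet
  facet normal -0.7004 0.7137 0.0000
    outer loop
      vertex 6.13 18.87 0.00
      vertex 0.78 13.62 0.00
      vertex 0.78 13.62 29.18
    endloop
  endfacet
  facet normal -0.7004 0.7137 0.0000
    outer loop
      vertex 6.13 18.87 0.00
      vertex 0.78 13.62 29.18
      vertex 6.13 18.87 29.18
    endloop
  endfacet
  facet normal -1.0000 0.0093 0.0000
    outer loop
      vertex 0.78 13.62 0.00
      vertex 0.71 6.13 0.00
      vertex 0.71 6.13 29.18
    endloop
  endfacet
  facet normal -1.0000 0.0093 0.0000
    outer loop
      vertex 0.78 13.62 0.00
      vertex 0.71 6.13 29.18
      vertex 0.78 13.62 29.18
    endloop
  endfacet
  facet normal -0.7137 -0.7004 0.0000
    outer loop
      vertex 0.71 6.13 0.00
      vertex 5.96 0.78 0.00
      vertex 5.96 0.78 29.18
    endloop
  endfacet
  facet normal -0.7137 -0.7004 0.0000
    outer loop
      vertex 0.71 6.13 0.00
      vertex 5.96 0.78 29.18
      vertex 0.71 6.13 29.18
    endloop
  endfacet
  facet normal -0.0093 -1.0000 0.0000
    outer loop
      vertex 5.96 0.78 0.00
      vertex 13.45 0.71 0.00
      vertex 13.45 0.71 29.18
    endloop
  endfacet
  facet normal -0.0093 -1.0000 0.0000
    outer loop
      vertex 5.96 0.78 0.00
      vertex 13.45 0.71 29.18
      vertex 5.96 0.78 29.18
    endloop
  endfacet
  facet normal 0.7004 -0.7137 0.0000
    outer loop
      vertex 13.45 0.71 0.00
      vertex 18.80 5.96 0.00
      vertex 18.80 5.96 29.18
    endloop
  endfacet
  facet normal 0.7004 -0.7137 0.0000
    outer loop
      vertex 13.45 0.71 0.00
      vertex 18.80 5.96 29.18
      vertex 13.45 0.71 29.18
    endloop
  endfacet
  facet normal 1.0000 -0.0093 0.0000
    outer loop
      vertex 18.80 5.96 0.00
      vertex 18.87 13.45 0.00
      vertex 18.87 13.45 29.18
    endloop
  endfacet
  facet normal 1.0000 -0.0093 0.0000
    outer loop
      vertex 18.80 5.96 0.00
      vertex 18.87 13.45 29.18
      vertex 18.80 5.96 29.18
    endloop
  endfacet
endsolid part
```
; perimeter-only toolpath
G21 ; units = mm
G90 ; absolute positioning
G28 ; home
; layer 1
G0 Z7.29
G0 X18.87 Y13.45
G1 X13.62 Y18.80
G1 X6.13 Y18.87
G1 X0.78 Y13.62
G1 X0.71 Y6.13
G1 X5.96 Y0.78
G1 X13.45 Y0.71
G1 X18.80 Y5.96
G1 X18.87 Y13.45
; layer 2
G0 Z14.59
G0 X18.87 Y13.45
G1 X13.62 Y18.80
G1 X6.13 Y18.87
G1 X0.78 Y13.62
G1 X0.71 Y6.13
G1 X5.96 Y0.78
G1 X13.45 Y0.71
G1 X18.80 Y5.96
G1 X18.87 Y13.45
; layer 3
G0 Z21.88
G0 X18.87 Y13.45
G1 X13.62 Y18.80
G1 X6.13 Y18.87
G1 X0.78 Y13.62
G1 X0.71 Y6.13
G1 X5.96 Y0.78
G1 X13.45 Y0.71
G1 X18.80 Y5.96
G1 X18.87 Y13.45
; layer 4
G0 Z29.18
G0 X18.87 Y13.45
G1 X13.62 Y18.80
G1 X6.13 Y18.87
G1 X0.78 Y13.62
G1 X0.71 Y6.13
G1 X5.96 Y0.78
G1 X13.45 Y0.71
G1 X18.80 Y5.96
G1 X18.87 Y13.45
M2 ; end

The solid is a regular 8-sided prism (a cylinder approximated with 8 flat sides), circumscribed radius ≈ 9.79 mm, height ≈ 29.2 mm. Slicing at Δz = 7.29 mm — 4 equal slices spanning the solid's height, so layer i sits at z = i·h/4 — gives 4 non-empty perimeters. Each is a 8-segment closed polygon; G0 lifts to the layer z and rapids to the start vertex, then G1 traces the edges.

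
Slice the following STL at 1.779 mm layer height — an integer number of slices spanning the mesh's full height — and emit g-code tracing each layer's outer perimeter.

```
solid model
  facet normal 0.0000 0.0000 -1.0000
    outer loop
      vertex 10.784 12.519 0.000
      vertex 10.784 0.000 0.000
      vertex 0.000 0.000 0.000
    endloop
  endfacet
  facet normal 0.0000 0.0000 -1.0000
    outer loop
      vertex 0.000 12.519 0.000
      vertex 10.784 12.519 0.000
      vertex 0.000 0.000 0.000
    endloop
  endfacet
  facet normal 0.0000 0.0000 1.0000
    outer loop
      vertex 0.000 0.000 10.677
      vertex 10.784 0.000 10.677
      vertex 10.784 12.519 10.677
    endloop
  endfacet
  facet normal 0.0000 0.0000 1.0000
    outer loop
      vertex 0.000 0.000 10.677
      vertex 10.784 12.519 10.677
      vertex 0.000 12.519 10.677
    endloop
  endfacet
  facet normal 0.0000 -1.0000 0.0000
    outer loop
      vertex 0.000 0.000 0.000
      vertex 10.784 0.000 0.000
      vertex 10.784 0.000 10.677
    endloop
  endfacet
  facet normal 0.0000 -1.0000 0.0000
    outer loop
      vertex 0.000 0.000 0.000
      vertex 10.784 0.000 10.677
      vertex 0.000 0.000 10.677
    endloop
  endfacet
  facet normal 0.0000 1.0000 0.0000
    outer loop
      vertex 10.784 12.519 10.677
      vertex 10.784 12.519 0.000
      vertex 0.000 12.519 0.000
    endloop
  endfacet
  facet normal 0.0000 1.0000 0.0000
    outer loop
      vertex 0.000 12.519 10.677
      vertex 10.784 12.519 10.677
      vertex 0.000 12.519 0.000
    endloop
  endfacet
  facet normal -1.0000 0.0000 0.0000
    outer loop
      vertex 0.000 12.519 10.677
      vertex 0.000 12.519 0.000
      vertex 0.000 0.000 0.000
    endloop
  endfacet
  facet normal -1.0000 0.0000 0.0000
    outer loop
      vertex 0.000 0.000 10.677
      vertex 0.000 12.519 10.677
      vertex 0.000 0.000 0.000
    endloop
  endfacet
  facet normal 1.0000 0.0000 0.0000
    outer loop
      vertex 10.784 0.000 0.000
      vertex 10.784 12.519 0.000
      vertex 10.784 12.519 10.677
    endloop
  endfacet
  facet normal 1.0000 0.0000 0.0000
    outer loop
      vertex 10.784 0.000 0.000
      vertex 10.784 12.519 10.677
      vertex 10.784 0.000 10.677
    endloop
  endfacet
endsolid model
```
; perimeter-only toolpath
G21 ; units = mm
G90 ; absolute positioning
G28 ; home
; layer 1
G0 Z1.779
G0 X0.000 Y0.000
G1 X10.784 Y0.000
G1 X10.784 Y12.519
G1 X0.000 Y12.519
G1 X0.000 Y0.000
; layer 2
G0 Z3.559
G0 X0.000 Y0.000
G1 X10.784 Y0.000
G1 X10.784 Y12.519
G1 X0.000 Y12.519
G1 X0.000 Y0.000
; layer 3
G0 Z5.338
G0 X0.000 Y0.000
G1 X10.784 Y0.000
G1 X10.784 Y12.519
G1 X0.000 Y12.519
G1 X0.000 Y0.000
; layer 4
G0 Z7.118
G0 X0.000 Y0.000
G1 X10.784 Y0.000
G1 X10.784 Y12.519
G1 X0.000 Y12.519
G1 X0.000 Y0.000
; layer 5
G0 Z8.897
G0 X0.000 Y0.000
G1 X10.784 Y0.000
G1 X10.784 Y12.519
G1 X0.000 Y12.519
G1 X0.000 Y0.000
; layer 6
G0 Z10.677
G0 X0.000 Y0.000
G1 X10.784 Y0.000
G1 X10.784 Y12.519
G1 X0.000 Y12.519
G1 X0.000 Y0.000
M2 ; end

The solid is a rectangular box, roughly 10.8 × 12.5 mm footprint and 10.7 mm tall. Slicing at Δz = 1.779 mm — 6 equal slices spanning the solid's height, so layer i sits at z = i·h/6 — gives 6 non-empty perimeters. Each is a 4-segment closed polygon; G0 lifts to the layer z and rapids to the start vertex, then G1 traces the edges.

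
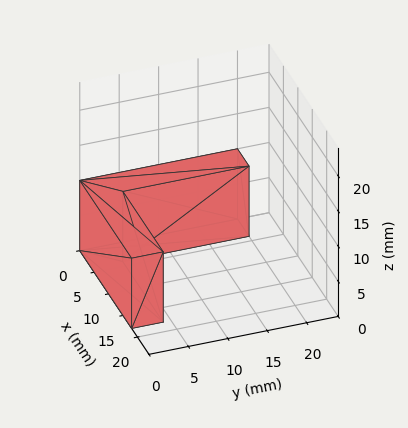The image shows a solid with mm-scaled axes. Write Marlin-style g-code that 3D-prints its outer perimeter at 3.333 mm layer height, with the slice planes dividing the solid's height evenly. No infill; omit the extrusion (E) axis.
Reading the render: the shape is an L-shaped prism: outer 18 × 20 mm, arm thicknesses ≈ 4 mm (horizontal) and 4 mm (vertical), extruded 10 mm in z (dimensions read to the nearest mm from the axis ticks). For the g-code, the solid's height is divided into equal slices at the stated Δz and each level perimeter traced with G1 moves after a G0 lift.

; perimeter-only toolpath
G21 ; units = mm
G90 ; absolute positioning
G28 ; home
; layer 1
G0 Z3.333
G0 X0.000 Y0.000
G1 X18.000 Y0.000
G1 X18.000 Y4.000
G1 X4.000 Y4.000
G1 X4.000 Y20.000
G1 X0.000 Y20.000
G1 X0.000 Y0.000
; layer 2
G0 Z6.667
G0 X0.000 Y0.000
G1 X18.000 Y0.000
G1 X18.000 Y4.000
G1 X4.000 Y4.000
G1 X4.000 Y20.000
G1 X0.000 Y20.000
G1 X0.000 Y0.000
; layer 3
G0 Z10.000
G0 X0.000 Y0.000
G1 X18.000 Y0.000
G1 X18.000 Y4.000
G1 X4.000 Y4.000
G1 X4.000 Y20.000
G1 X0.000 Y20.000
G1 X0.000 Y0.000
M2 ; end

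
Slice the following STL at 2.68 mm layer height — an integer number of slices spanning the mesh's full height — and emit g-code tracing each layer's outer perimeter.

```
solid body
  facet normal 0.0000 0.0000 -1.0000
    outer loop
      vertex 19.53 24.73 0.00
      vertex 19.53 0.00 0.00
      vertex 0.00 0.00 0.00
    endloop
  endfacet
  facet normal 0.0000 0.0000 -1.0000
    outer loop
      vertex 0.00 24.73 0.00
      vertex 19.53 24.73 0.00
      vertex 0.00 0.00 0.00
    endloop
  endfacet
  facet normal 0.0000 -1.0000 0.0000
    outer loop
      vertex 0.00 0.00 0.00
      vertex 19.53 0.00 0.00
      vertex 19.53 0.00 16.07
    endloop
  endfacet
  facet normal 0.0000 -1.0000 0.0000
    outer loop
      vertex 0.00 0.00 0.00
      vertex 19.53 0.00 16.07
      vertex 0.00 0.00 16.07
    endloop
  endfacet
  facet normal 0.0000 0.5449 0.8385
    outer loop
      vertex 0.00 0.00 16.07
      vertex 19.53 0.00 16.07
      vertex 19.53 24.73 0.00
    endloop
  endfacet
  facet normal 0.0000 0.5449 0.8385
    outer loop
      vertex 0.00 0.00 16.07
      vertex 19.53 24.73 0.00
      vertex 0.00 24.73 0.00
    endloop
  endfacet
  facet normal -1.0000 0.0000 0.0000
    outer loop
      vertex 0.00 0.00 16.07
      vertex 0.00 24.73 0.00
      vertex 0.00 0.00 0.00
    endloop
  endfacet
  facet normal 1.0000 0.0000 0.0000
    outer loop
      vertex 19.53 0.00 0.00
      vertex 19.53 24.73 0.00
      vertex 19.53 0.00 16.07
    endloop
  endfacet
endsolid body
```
; perimeter-only toolpath
G21 ; units = mm
G90 ; absolute positioning
G28 ; home
; layer 1
G0 Z2.68
G0 X0.00 Y0.00
G1 X19.53 Y0.00
G1 X19.53 Y20.61
G1 X0.00 Y20.61
G1 X0.00 Y0.00
; layer 2
G0 Z5.36
G0 X0.00 Y0.00
G1 X19.53 Y0.00
G1 X19.53 Y16.49
G1 X0.00 Y16.49
G1 X0.00 Y0.00
; layer 3
G0 Z8.04
G0 X0.00 Y0.00
G1 X19.53 Y0.00
G1 X19.53 Y12.37
G1 X0.00 Y12.37
G1 X0.00 Y0.00
; layer 4
G0 Z10.71
G0 X0.00 Y0.00
G1 X19.53 Y0.00
G1 X19.53 Y8.24
G1 X0.00 Y8.24
G1 X0.00 Y0.00
; layer 5
G0 Z13.39
G0 X0.00 Y0.00
G1 X19.53 Y0.00
G1 X19.53 Y4.12
G1 X0.00 Y4.12
G1 X0.00 Y0.00
M2 ; end

The solid is a wedge (ramp): 19.5 × 24.7 mm base, rising to 16.1 mm along the y=0 edge and sloping linearly to z=0 at y=24.7. Slicing at Δz = 2.68 mm — 6 equal slices spanning the solid's height, so layer i sits at z = i·h/6 — gives 5 non-empty perimeters. Each is a 4-segment closed polygon; G0 lifts to the layer z and rapids to the start vertex, then G1 traces the edges. The cross-section shrinks linearly with z (the slice at the apex is degenerate and omitted).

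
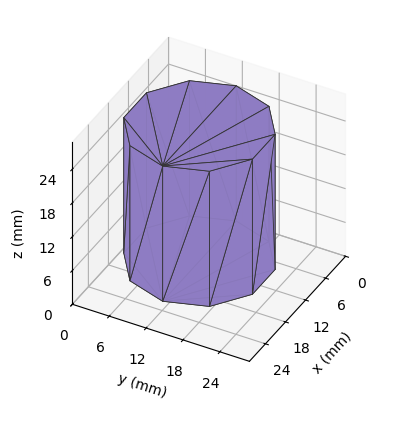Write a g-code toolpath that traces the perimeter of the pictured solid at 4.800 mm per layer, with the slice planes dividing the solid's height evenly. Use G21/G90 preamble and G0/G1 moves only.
Reading the render: the shape is a regular 10-sided prism (a cylinder approximated with 10 flat sides), circumscribed radius ≈ 11 mm, height ≈ 24 mm (dimensions read to the nearest mm from the axis ticks). For the g-code, the solid's height is divided into equal slices at the stated Δz and each level perimeter traced with G1 moves after a G0 lift.

; perimeter-only toolpath
G21 ; units = mm
G90 ; absolute positioning
G28 ; home
; layer 1
G0 Z4.800
G0 X22.000 Y11.000
G1 X19.899 Y17.466
G1 X14.399 Y21.462
G1 X7.601 Y21.462
G1 X2.101 Y17.466
G1 X0.000 Y11.000
G1 X2.101 Y4.534
G1 X7.601 Y0.538
G1 X14.399 Y0.538
G1 X19.899 Y4.534
G1 X22.000 Y11.000
; layer 2
G0 Z9.600
G0 X22.000 Y11.000
G1 X19.899 Y17.466
G1 X14.399 Y21.462
G1 X7.601 Y21.462
G1 X2.101 Y17.466
G1 X0.000 Y11.000
G1 X2.101 Y4.534
G1 X7.601 Y0.538
G1 X14.399 Y0.538
G1 X19.899 Y4.534
G1 X22.000 Y11.000
; layer 3
G0 Z14.400
G0 X22.000 Y11.000
G1 X19.899 Y17.466
G1 X14.399 Y21.462
G1 X7.601 Y21.462
G1 X2.101 Y17.466
G1 X0.000 Y11.000
G1 X2.101 Y4.534
G1 X7.601 Y0.538
G1 X14.399 Y0.538
G1 X19.899 Y4.534
G1 X22.000 Y11.000
; layer 4
G0 Z19.200
G0 X22.000 Y11.000
G1 X19.899 Y17.466
G1 X14.399 Y21.462
G1 X7.601 Y21.462
G1 X2.101 Y17.466
G1 X0.000 Y11.000
G1 X2.101 Y4.534
G1 X7.601 Y0.538
G1 X14.399 Y0.538
G1 X19.899 Y4.534
G1 X22.000 Y11.000
; layer 5
G0 Z24.000
G0 X22.000 Y11.000
G1 X19.899 Y17.466
G1 X14.399 Y21.462
G1 X7.601 Y21.462
G1 X2.101 Y17.466
G1 X0.000 Y11.000
G1 X2.101 Y4.534
G1 X7.601 Y0.538
G1 X14.399 Y0.538
G1 X19.899 Y4.534
G1 X22.000 Y11.000
M2 ; end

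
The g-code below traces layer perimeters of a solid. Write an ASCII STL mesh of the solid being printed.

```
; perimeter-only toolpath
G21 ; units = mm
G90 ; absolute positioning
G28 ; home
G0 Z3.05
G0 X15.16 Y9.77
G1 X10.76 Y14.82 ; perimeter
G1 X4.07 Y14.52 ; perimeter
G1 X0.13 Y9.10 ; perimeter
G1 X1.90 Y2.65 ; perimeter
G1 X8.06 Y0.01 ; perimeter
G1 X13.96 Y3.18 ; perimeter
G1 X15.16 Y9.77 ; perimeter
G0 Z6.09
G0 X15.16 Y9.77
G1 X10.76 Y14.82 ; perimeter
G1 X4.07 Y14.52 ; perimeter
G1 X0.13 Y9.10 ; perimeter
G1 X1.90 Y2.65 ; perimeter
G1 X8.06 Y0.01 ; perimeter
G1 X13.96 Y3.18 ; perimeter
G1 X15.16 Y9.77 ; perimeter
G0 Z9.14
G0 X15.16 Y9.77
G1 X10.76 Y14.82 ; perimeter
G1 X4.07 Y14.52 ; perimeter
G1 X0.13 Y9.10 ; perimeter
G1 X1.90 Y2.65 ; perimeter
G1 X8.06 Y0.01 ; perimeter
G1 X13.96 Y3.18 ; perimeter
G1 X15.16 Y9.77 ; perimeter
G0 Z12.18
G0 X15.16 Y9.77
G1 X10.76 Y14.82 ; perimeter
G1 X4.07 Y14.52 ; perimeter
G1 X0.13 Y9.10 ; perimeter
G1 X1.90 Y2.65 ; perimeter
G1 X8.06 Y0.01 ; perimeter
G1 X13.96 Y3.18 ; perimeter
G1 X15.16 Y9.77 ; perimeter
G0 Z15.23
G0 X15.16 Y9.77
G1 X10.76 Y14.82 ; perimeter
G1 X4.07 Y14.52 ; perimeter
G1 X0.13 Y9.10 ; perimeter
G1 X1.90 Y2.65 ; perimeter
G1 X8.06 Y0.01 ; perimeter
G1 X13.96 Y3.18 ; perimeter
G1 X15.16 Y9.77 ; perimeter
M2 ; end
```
solid part
  facet normal 0.0000 0.0000 -1.0000
    outer loop
      vertex 4.07 14.52 0.00
      vertex 10.76 14.82 0.00
      vertex 15.16 9.77 0.00
    endloop
  endfacet
  facet normal 0.0000 0.0000 -1.0000
    outer loop
      vertex 0.13 9.10 0.00
      vertex 4.07 14.52 0.00
      vertex 15.16 9.77 0.00
    endloop
  endfacet
  facet normal 0.0000 0.0000 -1.0000
    outer loop
      vertex 1.90 2.65 0.00
      vertex 0.13 9.10 0.00
      vertex 15.16 9.77 0.00
    endloop
  endfacet
  facet normal 0.0000 0.0000 -1.0000
    outer loop
      vertex 8.06 0.01 0.00
      vertex 1.90 2.65 0.00
      vertex 15.16 9.77 0.00
    endloop
  endfacet
  facet normal 0.0000 0.0000 -1.0000
    outer loop
      vertex 13.96 3.18 0.00
      vertex 8.06 0.01 0.00
      vertex 15.16 9.77 0.00
    endloop
  endfacet
  facet normal 0.0000 0.0000 1.0000
    outer loop
      vertex 15.16 9.77 15.23
      vertex 10.76 14.82 15.23
      vertex 4.07 14.52 15.23
    endloop
  endfacet
  facet normal 0.0000 0.0000 1.0000
    outer loop
      vertex 15.16 9.77 15.23
      vertex 4.07 14.52 15.23
      vertex 0.13 9.10 15.23
    endloop
  endfacet
  facet normal 0.0000 0.0000 1.0000
    outer loop
      vertex 15.16 9.77 15.23
      vertex 0.13 9.10 15.23
      vertex 1.90 2.65 15.23
    endloop
  endfacet
  facet normal 0.0000 0.0000 1.0000
    outer loop
      vertex 15.16 9.77 15.23
      vertex 1.90 2.65 15.23
      vertex 8.06 0.01 15.23
    endloop
  endfacet
  facet normal 0.0000 0.0000 1.0000
    outer loop
      vertex 15.16 9.77 15.23
      vertex 8.06 0.01 15.23
      vertex 13.96 3.18 15.23
    endloop
  endfacet
  facet normal 0.7540 0.6569 0.0000
    outer loop
      vertex 15.16 9.77 0.00
      vertex 10.76 14.82 0.00
      vertex 10.76 14.82 15.23
    endloop
  endfacet
  facet normal 0.7540 0.6569 0.0000
    outer loop
      vertex 15.16 9.77 0.00
      vertex 10.76 14.82 15.23
      vertex 15.16 9.77 15.23
    endloop
  endfacet
  facet normal -0.0448 0.9990 0.0000
    outer loop
      vertex 10.76 14.82 0.00
      vertex 4.07 14.52 0.00
      vertex 4.07 14.52 15.23
    endloop
  endfacet
  facet normal -0.0448 0.9990 0.0000
    outer loop
      vertex 10.76 14.82 0.00
      vertex 4.07 14.52 15.23
      vertex 10.76 14.82 15.23
    endloop
  endfacet
  facet normal -0.8089 0.5880 0.0000
    outer loop
      vertex 4.07 14.52 0.00
      vertex 0.13 9.10 0.00
      vertex 0.13 9.10 15.23
    endloop
  endfacet
  facet normal -0.8089 0.5880 0.0000
    outer loop
      vertex 4.07 14.52 0.00
      vertex 0.13 9.10 15.23
      vertex 4.07 14.52 15.23
    endloop
  endfacet
  facet normal -0.9643 -0.2646 0.0000
    outer loop
      vertex 0.13 9.10 0.00
      vertex 1.90 2.65 0.00
      vertex 1.90 2.65 15.23
    endloop
  endfacet
  facet normal -0.9643 -0.2646 0.0000
    outer loop
      vertex 0.13 9.10 0.00
      vertex 1.90 2.65 15.23
      vertex 0.13 9.10 15.23
    endloop
  endfacet
  facet normal -0.3939 -0.9191 0.0000
    outer loop
      vertex 1.90 2.65 0.00
      vertex 8.06 0.01 0.00
      vertex 8.06 0.01 15.23
    endloop
  endfacet
  facet normal -0.3939 -0.9191 0.0000
    outer loop
      vertex 1.90 2.65 0.00
      vertex 8.06 0.01 15.23
      vertex 1.90 2.65 15.23
    endloop
  endfacet
  facet normal 0.4733 -0.8809 0.0000
    outer loop
      vertex 8.06 0.01 0.00
      vertex 13.96 3.18 0.00
      vertex 13.96 3.18 15.23
    endloop
  endfacet
  facet normal 0.4733 -0.8809 0.0000
    outer loop
      vertex 8.06 0.01 0.00
      vertex 13.96 3.18 15.23
      vertex 8.06 0.01 15.23
    endloop
  endfacet
  facet normal 0.9838 -0.1791 0.0000
    outer loop
      vertex 13.96 3.18 0.00
      vertex 15.16 9.77 0.00
      vertex 15.16 9.77 15.23
    endloop
  endfacet
  facet normal 0.9838 -0.1791 0.0000
    outer loop
      vertex 13.96 3.18 0.00
      vertex 15.16 9.77 15.23
      vertex 13.96 3.18 15.23
    endloop
  endfacet
endsolid part

The G0 Z moves step by Δz≈3.05 mm. Every layer's G1 loop is the same polygon, so the solid is a straight extrusion of it from z=0 to z≈15.2. Closing with flat bottom and top caps and triangulating gives 24 facets — a regular 7-sided prism (a cylinder approximated with 7 flat sides), circumscribed radius ≈ 7.72 mm, height ≈ 15.2 mm.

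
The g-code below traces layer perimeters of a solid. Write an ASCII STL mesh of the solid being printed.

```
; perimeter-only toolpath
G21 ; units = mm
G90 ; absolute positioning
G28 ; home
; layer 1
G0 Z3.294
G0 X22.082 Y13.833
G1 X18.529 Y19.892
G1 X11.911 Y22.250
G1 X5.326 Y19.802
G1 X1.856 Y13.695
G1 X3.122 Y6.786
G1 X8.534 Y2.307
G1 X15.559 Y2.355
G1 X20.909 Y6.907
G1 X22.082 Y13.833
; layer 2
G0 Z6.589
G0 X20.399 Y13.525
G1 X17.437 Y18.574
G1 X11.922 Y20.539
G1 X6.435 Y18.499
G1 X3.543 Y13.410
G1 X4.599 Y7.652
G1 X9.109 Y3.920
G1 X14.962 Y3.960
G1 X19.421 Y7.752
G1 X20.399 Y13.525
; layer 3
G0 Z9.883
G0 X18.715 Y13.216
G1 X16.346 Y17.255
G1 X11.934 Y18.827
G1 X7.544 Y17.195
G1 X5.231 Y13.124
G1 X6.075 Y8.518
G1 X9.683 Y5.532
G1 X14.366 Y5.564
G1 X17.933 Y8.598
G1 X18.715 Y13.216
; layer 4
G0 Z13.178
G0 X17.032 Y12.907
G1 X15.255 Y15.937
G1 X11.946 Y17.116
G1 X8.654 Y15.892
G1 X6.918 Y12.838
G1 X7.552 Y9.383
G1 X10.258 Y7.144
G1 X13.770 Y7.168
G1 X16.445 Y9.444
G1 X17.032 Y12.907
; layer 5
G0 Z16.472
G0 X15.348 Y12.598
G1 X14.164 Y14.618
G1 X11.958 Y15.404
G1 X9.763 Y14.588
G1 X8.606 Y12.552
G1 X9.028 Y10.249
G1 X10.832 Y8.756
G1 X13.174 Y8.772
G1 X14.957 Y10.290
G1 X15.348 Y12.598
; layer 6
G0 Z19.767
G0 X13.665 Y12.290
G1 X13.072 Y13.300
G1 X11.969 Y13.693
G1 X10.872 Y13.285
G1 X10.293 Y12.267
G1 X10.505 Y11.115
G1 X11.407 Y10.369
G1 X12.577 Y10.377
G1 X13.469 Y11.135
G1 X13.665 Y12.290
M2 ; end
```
solid part
  facet normal 0.0000 0.0000 -1.0000
    outer loop
      vertex 11.899 23.962 0.000
      vertex 19.620 21.211 0.000
      vertex 23.766 14.142 0.000
    endloop
  endfacet
  facet normal 0.0000 0.0000 -1.0000
    outer loop
      vertex 4.217 21.106 0.000
      vertex 11.899 23.962 0.000
      vertex 23.766 14.142 0.000
    endloop
  endfacet
  facet normal 0.0000 0.0000 -1.0000
    outer loop
      vertex 0.168 13.981 0.000
      vertex 4.217 21.106 0.000
      vertex 23.766 14.142 0.000
    endloop
  endfacet
  facet normal 0.0000 0.0000 -1.0000
    outer loop
      vertex 1.646 5.920 0.000
      vertex 0.168 13.981 0.000
      vertex 23.766 14.142 0.000
    endloop
  endfacet
  facet normal 0.0000 0.0000 -1.0000
    outer loop
      vertex 7.960 0.695 0.000
      vertex 1.646 5.920 0.000
      vertex 23.766 14.142 0.000
    endloop
  endfacet
  facet normal 0.0000 0.0000 -1.0000
    outer loop
      vertex 16.155 0.751 0.000
      vertex 7.960 0.695 0.000
      vertex 23.766 14.142 0.000
    endloop
  endfacet
  facet normal 0.0000 0.0000 -1.0000
    outer loop
      vertex 22.397 6.061 0.000
      vertex 16.155 0.751 0.000
      vertex 23.766 14.142 0.000
    endloop
  endfacet
  facet normal 0.7751 0.4546 0.4387
    outer loop
      vertex 23.766 14.142 0.000
      vertex 19.620 21.211 0.000
      vertex 11.981 11.981 23.061
    endloop
  endfacet
  facet normal 0.3016 0.8465 0.4387
    outer loop
      vertex 19.620 21.211 0.000
      vertex 11.899 23.962 0.000
      vertex 11.981 11.981 23.061
    endloop
  endfacet
  facet normal -0.3131 0.8423 0.4387
    outer loop
      vertex 11.899 23.962 0.000
      vertex 4.217 21.106 0.000
      vertex 11.981 11.981 23.061
    endloop
  endfacet
  facet normal -0.7813 0.4440 0.4387
    outer loop
      vertex 4.217 21.106 0.000
      vertex 0.168 13.981 0.000
      vertex 11.981 11.981 23.061
    endloop
  endfacet
  facet normal -0.8839 -0.1621 0.4387
    outer loop
      vertex 0.168 13.981 0.000
      vertex 1.646 5.920 0.000
      vertex 11.981 11.981 23.061
    endloop
  endfacet
  facet normal -0.5729 -0.6923 0.4387
    outer loop
      vertex 1.646 5.920 0.000
      vertex 7.960 0.695 0.000
      vertex 11.981 11.981 23.061
    endloop
  endfacet
  facet normal 0.0061 -0.8986 0.4387
    outer loop
      vertex 7.960 0.695 0.000
      vertex 16.155 0.751 0.000
      vertex 11.981 11.981 23.061
    endloop
  endfacet
  facet normal 0.5823 -0.6845 0.4387
    outer loop
      vertex 16.155 0.751 0.000
      vertex 22.397 6.061 0.000
      vertex 11.981 11.981 23.061
    endloop
  endfacet
  facet normal 0.8860 -0.1501 0.4387
    outer loop
      vertex 22.397 6.061 0.000
      vertex 23.766 14.142 0.000
      vertex 11.981 11.981 23.061
    endloop
  endfacet
endsolid part

The G0 Z moves step by Δz≈3.294 mm. The G1 loops shrink linearly with z, so the solid tapers from its base footprint up to z≈23.1. Closing with a flat bottom cap and the tapered top and triangulating gives 16 facets — a regular 9-sided pyramid, base circumscribed radius ≈ 12 mm, apex at z ≈ 23.1 mm.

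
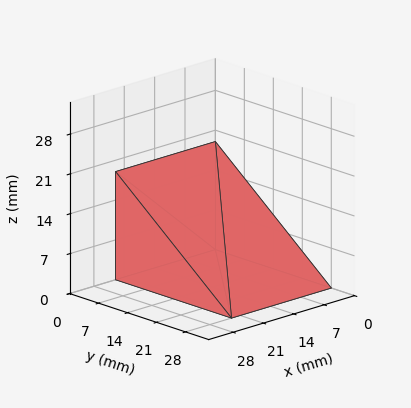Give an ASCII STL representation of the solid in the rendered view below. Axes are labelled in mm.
Reading the render: the shape is a wedge (ramp): 23 × 28 mm base, rising to 19 mm along the y=0 edge and sloping linearly to z=0 at y=28 (dimensions read to the nearest mm from the axis ticks). For the STL, each face is triangulated and given an outward normal.

solid part
  facet normal 0.0000 0.0000 -1.0000
    outer loop
      vertex 23.0 28.0 0.0
      vertex 23.0 0.0 0.0
      vertex 0.0 0.0 0.0
    endloop
  endfacet
  facet normal 0.0000 0.0000 -1.0000
    outer loop
      vertex 0.0 28.0 0.0
      vertex 23.0 28.0 0.0
      vertex 0.0 0.0 0.0
    endloop
  endfacet
  facet normal 0.0000 -1.0000 0.0000
    outer loop
      vertex 0.0 0.0 0.0
      vertex 23.0 0.0 0.0
      vertex 23.0 0.0 19.0
    endloop
  endfacet
  facet normal 0.0000 -1.0000 0.0000
    outer loop
      vertex 0.0 0.0 0.0
      vertex 23.0 0.0 19.0
      vertex 0.0 0.0 19.0
    endloop
  endfacet
  facet normal 0.0000 0.5615 0.8275
    outer loop
      vertex 0.0 0.0 19.0
      vertex 23.0 0.0 19.0
      vertex 23.0 28.0 0.0
    endloop
  endfacet
  facet normal 0.0000 0.5615 0.8275
    outer loop
      vertex 0.0 0.0 19.0
      vertex 23.0 28.0 0.0
      vertex 0.0 28.0 0.0
    endloop
  endfacet
  facet normal -1.0000 0.0000 0.0000
    outer loop
      vertex 0.0 0.0 19.0
      vertex 0.0 28.0 0.0
      vertex 0.0 0.0 0.0
    endloop
  endfacet
  facet normal 1.0000 0.0000 0.0000
    outer loop
      vertex 23.0 0.0 0.0
      vertex 23.0 28.0 0.0
      vertex 23.0 0.0 19.0
    endloop
  endfacet
endsolid part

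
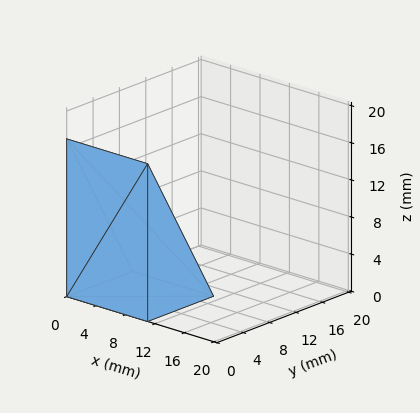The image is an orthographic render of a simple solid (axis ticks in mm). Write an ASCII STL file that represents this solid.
Reading the render: the shape is a wedge (ramp): 11 × 10 mm base, rising to 17 mm along the y=0 edge and sloping linearly to z=0 at y=10 (dimensions read to the nearest mm from the axis ticks). For the STL, each face is triangulated and given an outward normal.

solid part
  facet normal 0.0000 0.0000 -1.0000
    outer loop
      vertex 11.00 10.00 0.00
      vertex 11.00 0.00 0.00
      vertex 0.00 0.00 0.00
    endloop
  endfacet
  facet normal 0.0000 0.0000 -1.0000
    outer loop
      vertex 0.00 10.00 0.00
      vertex 11.00 10.00 0.00
      vertex 0.00 0.00 0.00
    endloop
  endfacet
  facet normal 0.0000 -1.0000 0.0000
    outer loop
      vertex 0.00 0.00 0.00
      vertex 11.00 0.00 0.00
      vertex 11.00 0.00 17.00
    endloop
  endfacet
  facet normal 0.0000 -1.0000 0.0000
    outer loop
      vertex 0.00 0.00 0.00
      vertex 11.00 0.00 17.00
      vertex 0.00 0.00 17.00
    endloop
  endfacet
  facet normal 0.0000 0.8619 0.5070
    outer loop
      vertex 0.00 0.00 17.00
      vertex 11.00 0.00 17.00
      vertex 11.00 10.00 0.00
    endloop
  endfacet
  facet normal 0.0000 0.8619 0.5070
    outer loop
      vertex 0.00 0.00 17.00
      vertex 11.00 10.00 0.00
      vertex 0.00 10.00 0.00
    endloop
  endfacet
  facet normal -1.0000 0.0000 0.0000
    outer loop
      vertex 0.00 0.00 17.00
      vertex 0.00 10.00 0.00
      vertex 0.00 0.00 0.00
    endloop
  endfacet
  facet normal 1.0000 0.0000 0.0000
    outer loop
      vertex 11.00 0.00 0.00
      vertex 11.00 10.00 0.00
      vertex 11.00 0.00 17.00
    endloop
  endfacet
endsolid part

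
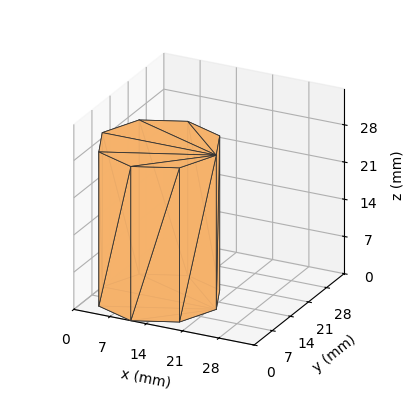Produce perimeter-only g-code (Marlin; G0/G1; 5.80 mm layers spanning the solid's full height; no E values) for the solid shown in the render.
Reading the render: the shape is a regular 8-sided prism (a cylinder approximated with 8 flat sides), circumscribed radius ≈ 11 mm, height ≈ 29 mm (dimensions read to the nearest mm from the axis ticks). For the g-code, the solid's height is divided into equal slices at the stated Δz and each level perimeter traced with G1 moves after a G0 lift.

; perimeter-only toolpath
G21 ; units = mm
G90 ; absolute positioning
G28 ; home
; layer 1
G0 Z5.80
G0 X22.00 Y11.00
G1 X18.78 Y18.78
G1 X11.00 Y22.00
G1 X3.22 Y18.78
G1 X0.00 Y11.00
G1 X3.22 Y3.22
G1 X11.00 Y0.00
G1 X18.78 Y3.22
G1 X22.00 Y11.00
; layer 2
G0 Z11.60
G0 X22.00 Y11.00
G1 X18.78 Y18.78
G1 X11.00 Y22.00
G1 X3.22 Y18.78
G1 X0.00 Y11.00
G1 X3.22 Y3.22
G1 X11.00 Y0.00
G1 X18.78 Y3.22
G1 X22.00 Y11.00
; layer 3
G0 Z17.40
G0 X22.00 Y11.00
G1 X18.78 Y18.78
G1 X11.00 Y22.00
G1 X3.22 Y18.78
G1 X0.00 Y11.00
G1 X3.22 Y3.22
G1 X11.00 Y0.00
G1 X18.78 Y3.22
G1 X22.00 Y11.00
; layer 4
G0 Z23.20
G0 X22.00 Y11.00
G1 X18.78 Y18.78
G1 X11.00 Y22.00
G1 X3.22 Y18.78
G1 X0.00 Y11.00
G1 X3.22 Y3.22
G1 X11.00 Y0.00
G1 X18.78 Y3.22
G1 X22.00 Y11.00
; layer 5
G0 Z29.00
G0 X22.00 Y11.00
G1 X18.78 Y18.78
G1 X11.00 Y22.00
G1 X3.22 Y18.78
G1 X0.00 Y11.00
G1 X3.22 Y3.22
G1 X11.00 Y0.00
G1 X18.78 Y3.22
G1 X22.00 Y11.00
M2 ; end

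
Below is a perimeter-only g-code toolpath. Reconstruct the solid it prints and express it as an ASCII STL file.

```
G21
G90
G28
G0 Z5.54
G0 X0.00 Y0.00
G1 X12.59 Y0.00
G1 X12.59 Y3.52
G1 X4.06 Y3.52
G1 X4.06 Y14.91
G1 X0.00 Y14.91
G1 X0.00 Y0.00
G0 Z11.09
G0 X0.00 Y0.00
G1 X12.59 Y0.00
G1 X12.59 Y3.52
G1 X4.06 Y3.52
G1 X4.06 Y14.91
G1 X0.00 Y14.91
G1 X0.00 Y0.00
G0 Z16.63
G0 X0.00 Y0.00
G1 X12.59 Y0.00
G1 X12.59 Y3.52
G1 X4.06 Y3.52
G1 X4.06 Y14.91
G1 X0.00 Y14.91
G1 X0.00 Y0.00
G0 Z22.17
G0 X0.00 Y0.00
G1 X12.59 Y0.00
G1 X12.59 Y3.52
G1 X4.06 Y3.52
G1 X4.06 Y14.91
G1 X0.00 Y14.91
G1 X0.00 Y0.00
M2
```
solid part
  facet normal 0.0000 0.0000 -1.0000
    outer loop
      vertex 12.59 3.52 0.00
      vertex 12.59 0.00 0.00
      vertex 0.00 0.00 0.00
    endloop
  endfacet
  facet normal 0.0000 0.0000 -1.0000
    outer loop
      vertex 4.06 3.52 0.00
      vertex 12.59 3.52 0.00
      vertex 0.00 0.00 0.00
    endloop
  endfacet
  facet normal 0.0000 0.0000 -1.0000
    outer loop
      vertex 4.06 14.91 0.00
      vertex 4.06 3.52 0.00
      vertex 0.00 0.00 0.00
    endloop
  endfacet
  facet normal 0.0000 0.0000 -1.0000
    outer loop
      vertex 0.00 14.91 0.00
      vertex 4.06 14.91 0.00
      vertex 0.00 0.00 0.00
    endloop
  endfacet
  facet normal 0.0000 0.0000 1.0000
    outer loop
      vertex 0.00 0.00 22.17
      vertex 12.59 0.00 22.17
      vertex 12.59 3.52 22.17
    endloop
  endfacet
  facet normal 0.0000 0.0000 1.0000
    outer loop
      vertex 0.00 0.00 22.17
      vertex 12.59 3.52 22.17
      vertex 4.06 3.52 22.17
    endloop
  endfacet
  facet normal 0.0000 0.0000 1.0000
    outer loop
      vertex 0.00 0.00 22.17
      vertex 4.06 3.52 22.17
      vertex 4.06 14.91 22.17
    endloop
  endfacet
  facet normal 0.0000 0.0000 1.0000
    outer loop
      vertex 0.00 0.00 22.17
      vertex 4.06 14.91 22.17
      vertex 0.00 14.91 22.17
    endloop
  endfacet
  facet normal 0.0000 -1.0000 0.0000
    outer loop
      vertex 0.00 0.00 0.00
      vertex 12.59 0.00 0.00
      vertex 12.59 0.00 22.17
    endloop
  endfacet
  facet normal 0.0000 -1.0000 0.0000
    outer loop
      vertex 0.00 0.00 0.00
      vertex 12.59 0.00 22.17
      vertex 0.00 0.00 22.17
    endloop
  endfacet
  facet normal 1.0000 0.0000 0.0000
    outer loop
      vertex 12.59 0.00 0.00
      vertex 12.59 3.52 0.00
      vertex 12.59 3.52 22.17
    endloop
  endfacet
  facet normal 1.0000 0.0000 0.0000
    outer loop
      vertex 12.59 0.00 0.00
      vertex 12.59 3.52 22.17
      vertex 12.59 0.00 22.17
    endloop
  endfacet
  facet normal 0.0000 1.0000 0.0000
    outer loop
      vertex 12.59 3.52 0.00
      vertex 4.06 3.52 0.00
      vertex 4.06 3.52 22.17
    endloop
  endfacet
  facet normal 0.0000 1.0000 0.0000
    outer loop
      vertex 12.59 3.52 0.00
      vertex 4.06 3.52 22.17
      vertex 12.59 3.52 22.17
    endloop
  endfacet
  facet normal 1.0000 0.0000 0.0000
    outer loop
      vertex 4.06 3.52 0.00
      vertex 4.06 14.91 0.00
      vertex 4.06 14.91 22.17
    endloop
  endfacet
  facet normal 1.0000 0.0000 0.0000
    outer loop
      vertex 4.06 3.52 0.00
      vertex 4.06 14.91 22.17
      vertex 4.06 3.52 22.17
    endloop
  endfacet
  facet normal 0.0000 1.0000 0.0000
    outer loop
      vertex 4.06 14.91 0.00
      vertex 0.00 14.91 0.00
      vertex 0.00 14.91 22.17
    endloop
  endfacet
  facet normal 0.0000 1.0000 0.0000
    outer loop
      vertex 4.06 14.91 0.00
      vertex 0.00 14.91 22.17
      vertex 4.06 14.91 22.17
    endloop
  endfacet
  facet normal -1.0000 0.0000 0.0000
    outer loop
      vertex 0.00 14.91 0.00
      vertex 0.00 0.00 0.00
      vertex 0.00 0.00 22.17
    endloop
  endfacet
  facet normal -1.0000 0.0000 0.0000
    outer loop
      vertex 0.00 14.91 0.00
      vertex 0.00 0.00 22.17
      vertex 0.00 14.91 22.17
    endloop
  endfacet
endsolid part

The G0 Z moves step by Δz≈5.54 mm. Every layer's G1 loop is the same polygon, so the solid is a straight extrusion of it from z=0 to z≈22.2. Closing with flat bottom and top caps and triangulating gives 20 facets — an L-shaped prism: outer 12.6 × 14.9 mm, arm thicknesses ≈ 3.52 mm (horizontal) and 4.06 mm (vertical), extruded 22.2 mm in z.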